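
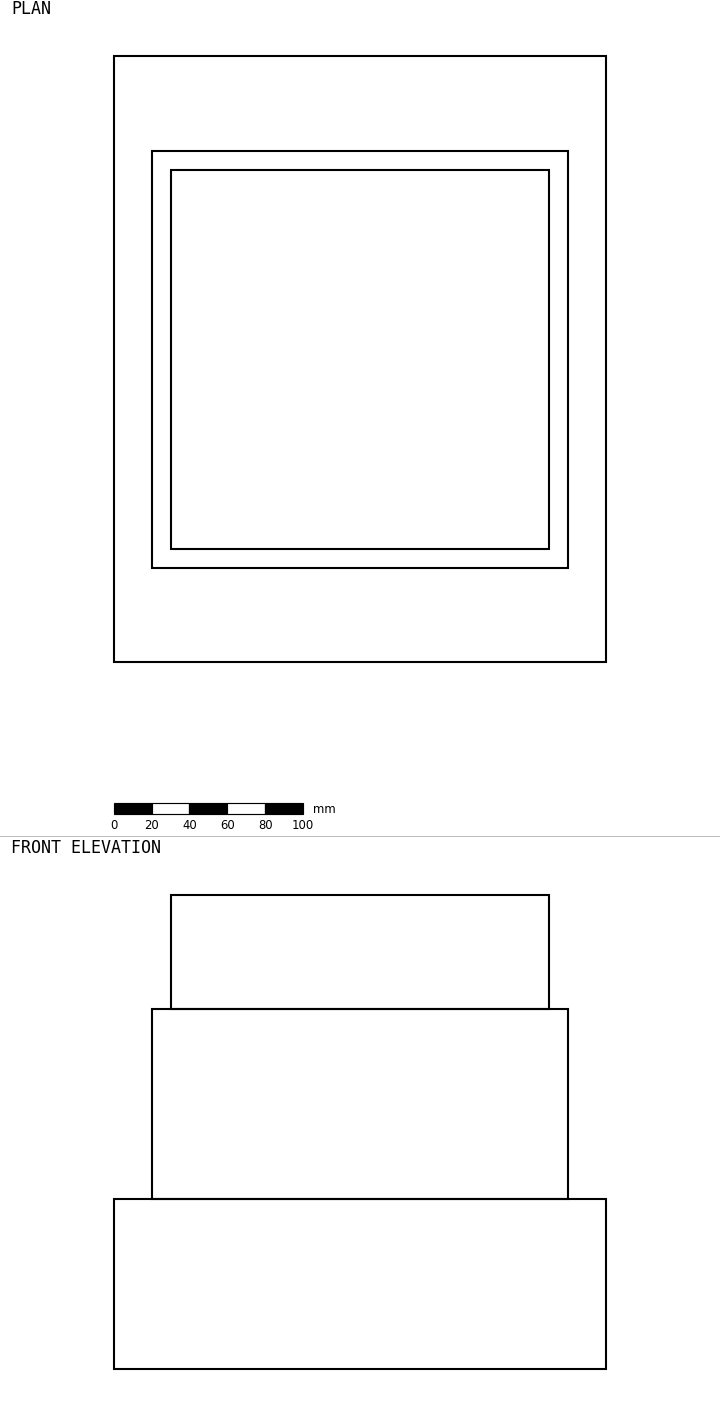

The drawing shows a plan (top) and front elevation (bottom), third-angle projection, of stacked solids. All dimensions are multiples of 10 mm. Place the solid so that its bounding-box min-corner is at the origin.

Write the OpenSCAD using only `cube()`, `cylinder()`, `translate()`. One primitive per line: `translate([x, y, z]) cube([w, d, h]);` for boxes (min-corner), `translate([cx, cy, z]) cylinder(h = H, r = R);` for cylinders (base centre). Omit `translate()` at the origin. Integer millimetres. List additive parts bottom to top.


cube([260, 320, 90]);
translate([20, 50, 90]) cube([220, 220, 100]);
translate([30, 60, 190]) cube([200, 200, 60]);


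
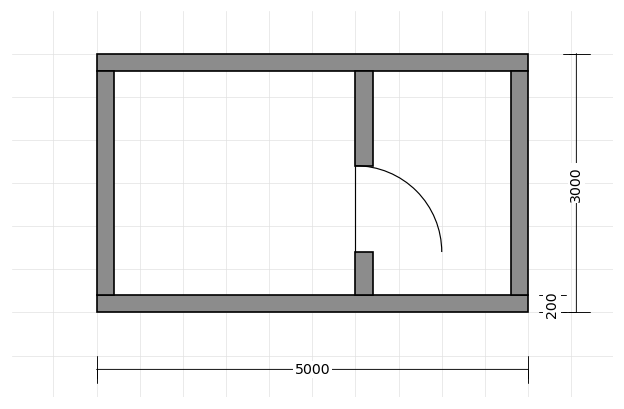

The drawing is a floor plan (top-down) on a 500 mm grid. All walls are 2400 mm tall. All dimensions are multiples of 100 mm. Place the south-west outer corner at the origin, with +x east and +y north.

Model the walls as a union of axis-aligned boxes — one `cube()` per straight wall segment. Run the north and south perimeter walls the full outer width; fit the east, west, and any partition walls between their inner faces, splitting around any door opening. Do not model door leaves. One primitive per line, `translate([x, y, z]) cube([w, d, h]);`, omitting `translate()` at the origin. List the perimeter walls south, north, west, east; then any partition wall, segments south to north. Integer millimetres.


cube([5000, 200, 2400]);
translate([0, 2800, 0]) cube([5000, 200, 2400]);
translate([0, 200, 0]) cube([200, 2600, 2400]);
translate([4800, 200, 0]) cube([200, 2600, 2400]);
translate([3000, 200, 0]) cube([200, 500, 2400]);
translate([3000, 1700, 0]) cube([200, 1100, 2400]);


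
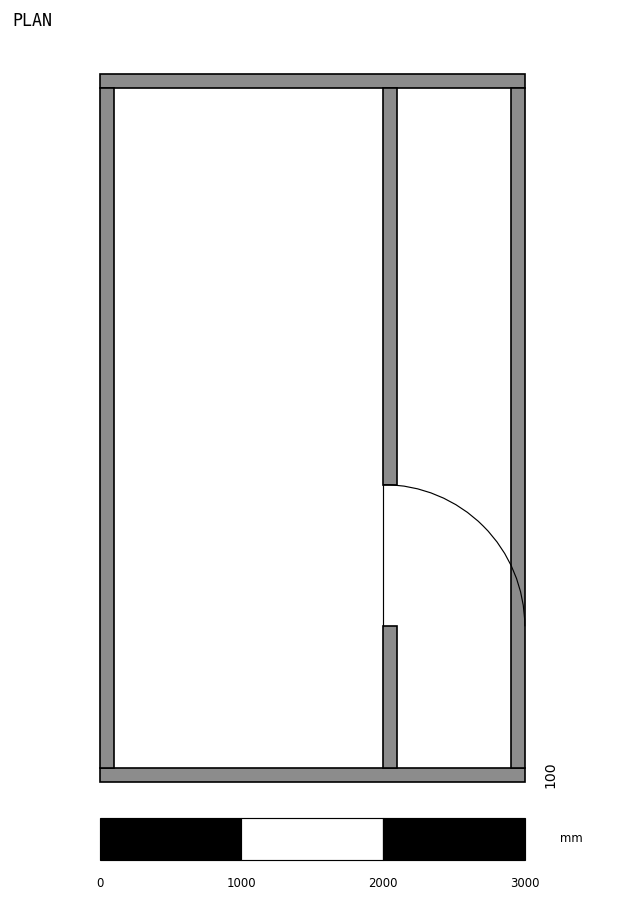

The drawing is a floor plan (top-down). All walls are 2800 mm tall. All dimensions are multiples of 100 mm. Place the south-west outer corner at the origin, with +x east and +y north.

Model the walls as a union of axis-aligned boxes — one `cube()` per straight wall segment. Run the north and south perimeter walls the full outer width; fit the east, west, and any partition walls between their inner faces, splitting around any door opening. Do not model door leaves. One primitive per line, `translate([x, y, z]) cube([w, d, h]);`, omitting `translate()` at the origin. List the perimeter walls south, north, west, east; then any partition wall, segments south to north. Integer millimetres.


cube([3000, 100, 2800]);
translate([0, 4900, 0]) cube([3000, 100, 2800]);
translate([0, 100, 0]) cube([100, 4800, 2800]);
translate([2900, 100, 0]) cube([100, 4800, 2800]);
translate([2000, 100, 0]) cube([100, 1000, 2800]);
translate([2000, 2100, 0]) cube([100, 2800, 2800]);


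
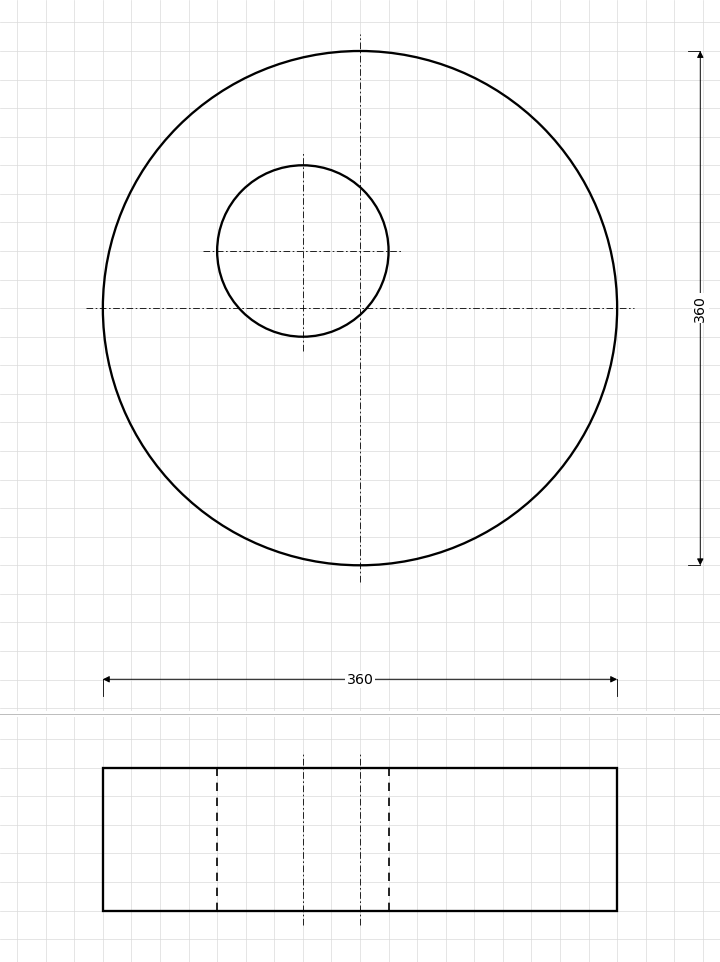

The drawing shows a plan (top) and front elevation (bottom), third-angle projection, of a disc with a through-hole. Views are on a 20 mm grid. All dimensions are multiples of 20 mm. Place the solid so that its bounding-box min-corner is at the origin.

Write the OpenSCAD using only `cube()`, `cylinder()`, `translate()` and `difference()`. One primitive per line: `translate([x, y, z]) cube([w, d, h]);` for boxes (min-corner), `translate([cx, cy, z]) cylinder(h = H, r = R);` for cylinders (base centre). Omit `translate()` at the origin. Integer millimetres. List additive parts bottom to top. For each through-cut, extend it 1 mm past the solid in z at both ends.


difference() {
  translate([180, 180, 0]) cylinder(h = 100, r = 180);
  translate([140, 220, -1]) cylinder(h = 102, r = 60);
}


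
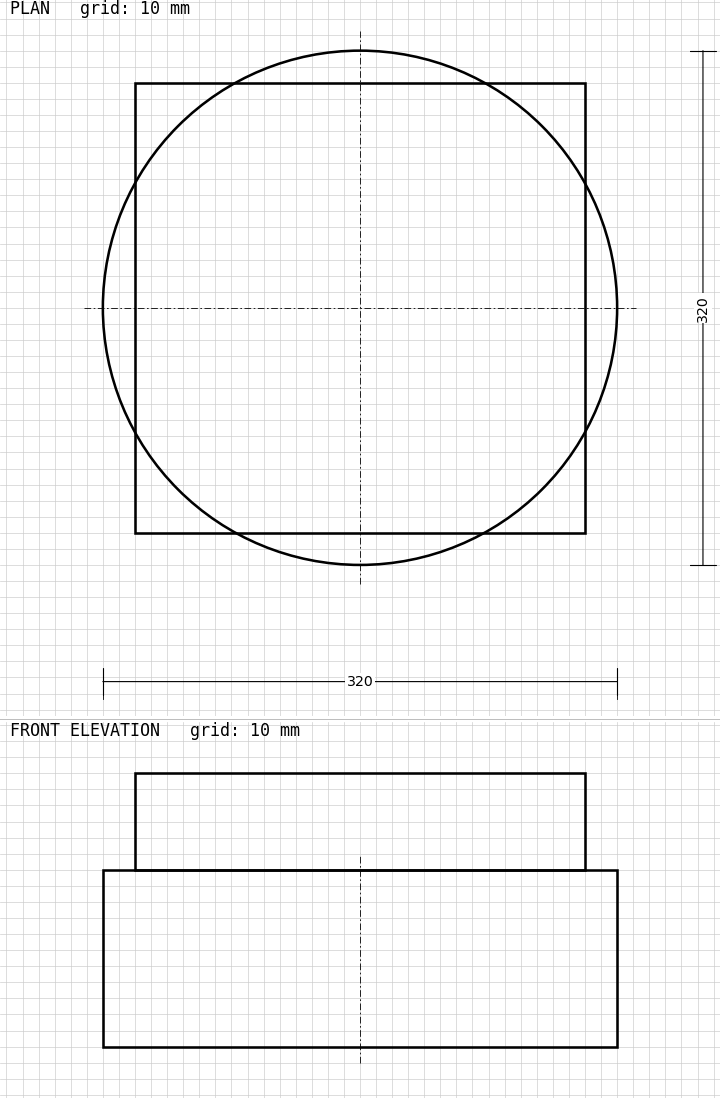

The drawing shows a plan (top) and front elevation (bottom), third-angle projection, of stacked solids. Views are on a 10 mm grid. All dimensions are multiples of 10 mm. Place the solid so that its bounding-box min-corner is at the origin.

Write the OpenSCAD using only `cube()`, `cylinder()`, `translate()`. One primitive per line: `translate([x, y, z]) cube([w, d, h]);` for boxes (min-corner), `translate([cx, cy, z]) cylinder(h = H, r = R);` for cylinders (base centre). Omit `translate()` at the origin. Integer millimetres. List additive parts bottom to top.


translate([160, 160, 0]) cylinder(h = 110, r = 160);
translate([20, 20, 110]) cube([280, 280, 60]);


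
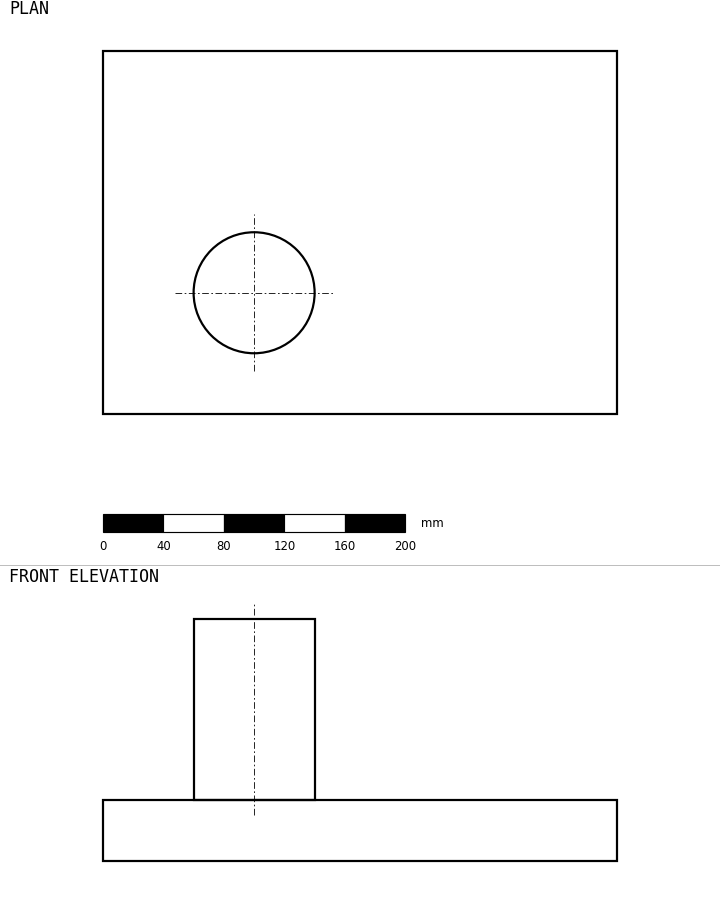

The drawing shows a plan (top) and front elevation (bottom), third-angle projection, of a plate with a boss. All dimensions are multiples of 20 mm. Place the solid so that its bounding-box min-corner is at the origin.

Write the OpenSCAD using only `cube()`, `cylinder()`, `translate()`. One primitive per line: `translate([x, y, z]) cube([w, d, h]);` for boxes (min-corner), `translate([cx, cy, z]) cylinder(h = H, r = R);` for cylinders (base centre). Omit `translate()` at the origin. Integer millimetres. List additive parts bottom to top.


cube([340, 240, 40]);
translate([100, 80, 40]) cylinder(h = 120, r = 40);


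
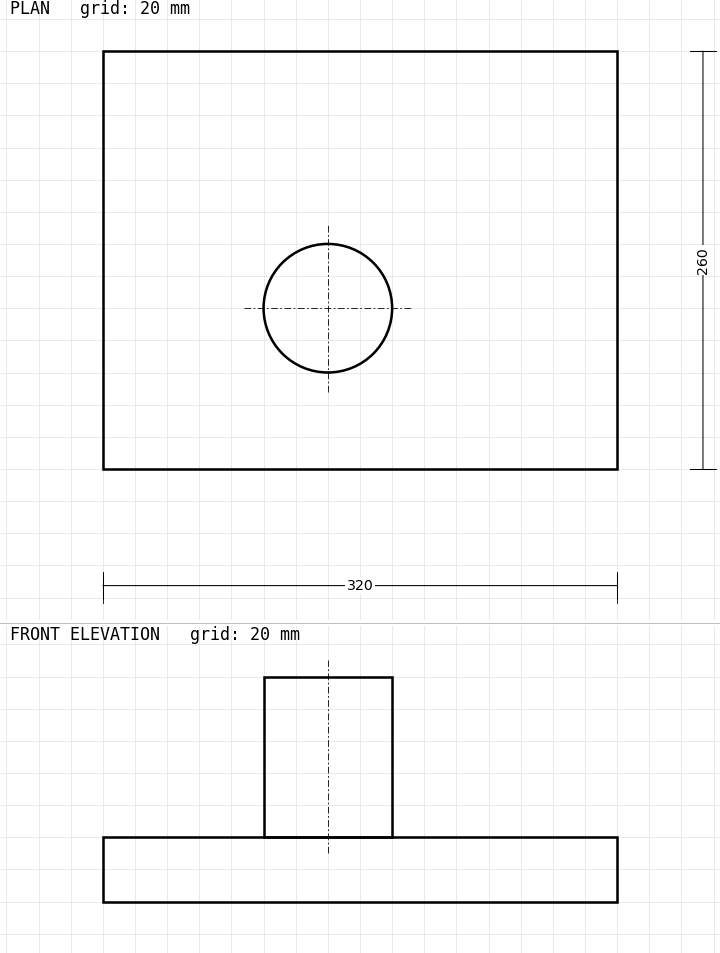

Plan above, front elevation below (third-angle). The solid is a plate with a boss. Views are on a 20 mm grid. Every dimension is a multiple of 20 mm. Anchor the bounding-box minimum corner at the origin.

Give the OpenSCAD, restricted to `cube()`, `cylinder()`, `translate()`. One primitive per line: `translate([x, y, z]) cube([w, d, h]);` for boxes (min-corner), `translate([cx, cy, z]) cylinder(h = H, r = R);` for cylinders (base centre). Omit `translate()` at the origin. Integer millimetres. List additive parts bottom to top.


cube([320, 260, 40]);
translate([140, 100, 40]) cylinder(h = 100, r = 40);


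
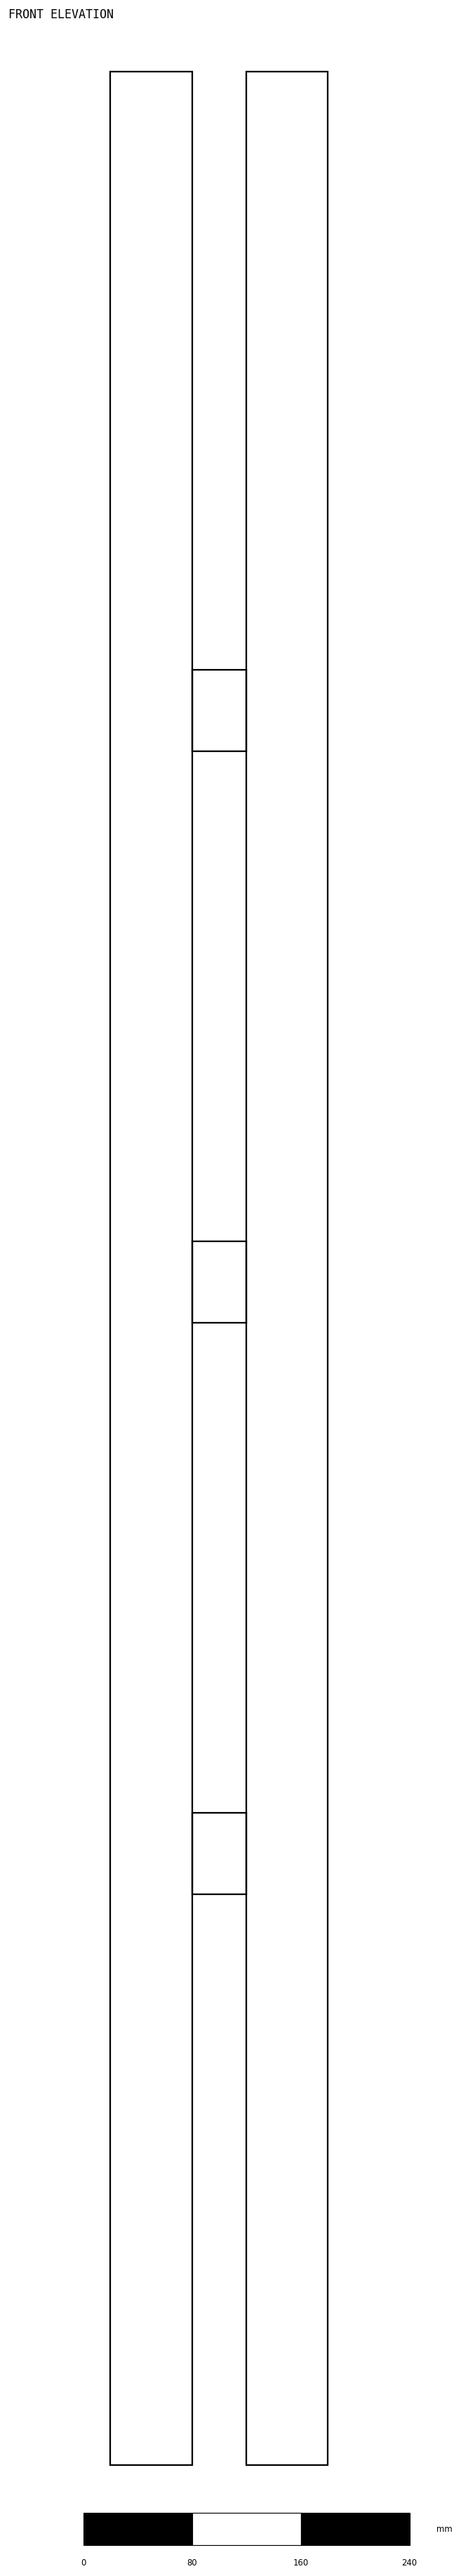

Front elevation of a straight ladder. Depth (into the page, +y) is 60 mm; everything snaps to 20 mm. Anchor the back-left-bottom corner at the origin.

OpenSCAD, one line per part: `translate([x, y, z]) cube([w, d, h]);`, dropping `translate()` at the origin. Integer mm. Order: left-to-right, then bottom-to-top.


cube([60, 60, 1760]);
translate([60, 0, 420]) cube([40, 60, 60]);
translate([60, 0, 840]) cube([40, 60, 60]);
translate([60, 0, 1260]) cube([40, 60, 60]);
translate([100, 0, 0]) cube([60, 60, 1760]);


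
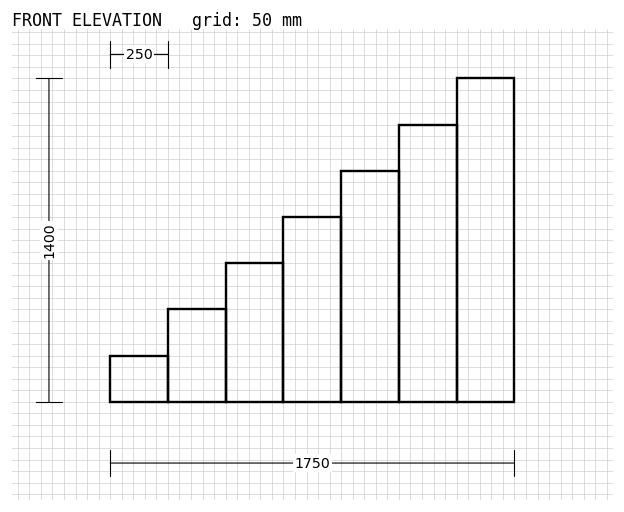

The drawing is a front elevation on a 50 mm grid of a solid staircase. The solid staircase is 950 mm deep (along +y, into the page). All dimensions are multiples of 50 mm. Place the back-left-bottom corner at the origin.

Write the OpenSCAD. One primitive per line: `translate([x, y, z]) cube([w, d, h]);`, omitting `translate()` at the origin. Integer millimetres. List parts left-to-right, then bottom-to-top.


cube([250, 950, 200]);
translate([250, 0, 0]) cube([250, 950, 400]);
translate([500, 0, 0]) cube([250, 950, 600]);
translate([750, 0, 0]) cube([250, 950, 800]);
translate([1000, 0, 0]) cube([250, 950, 1000]);
translate([1250, 0, 0]) cube([250, 950, 1200]);
translate([1500, 0, 0]) cube([250, 950, 1400]);


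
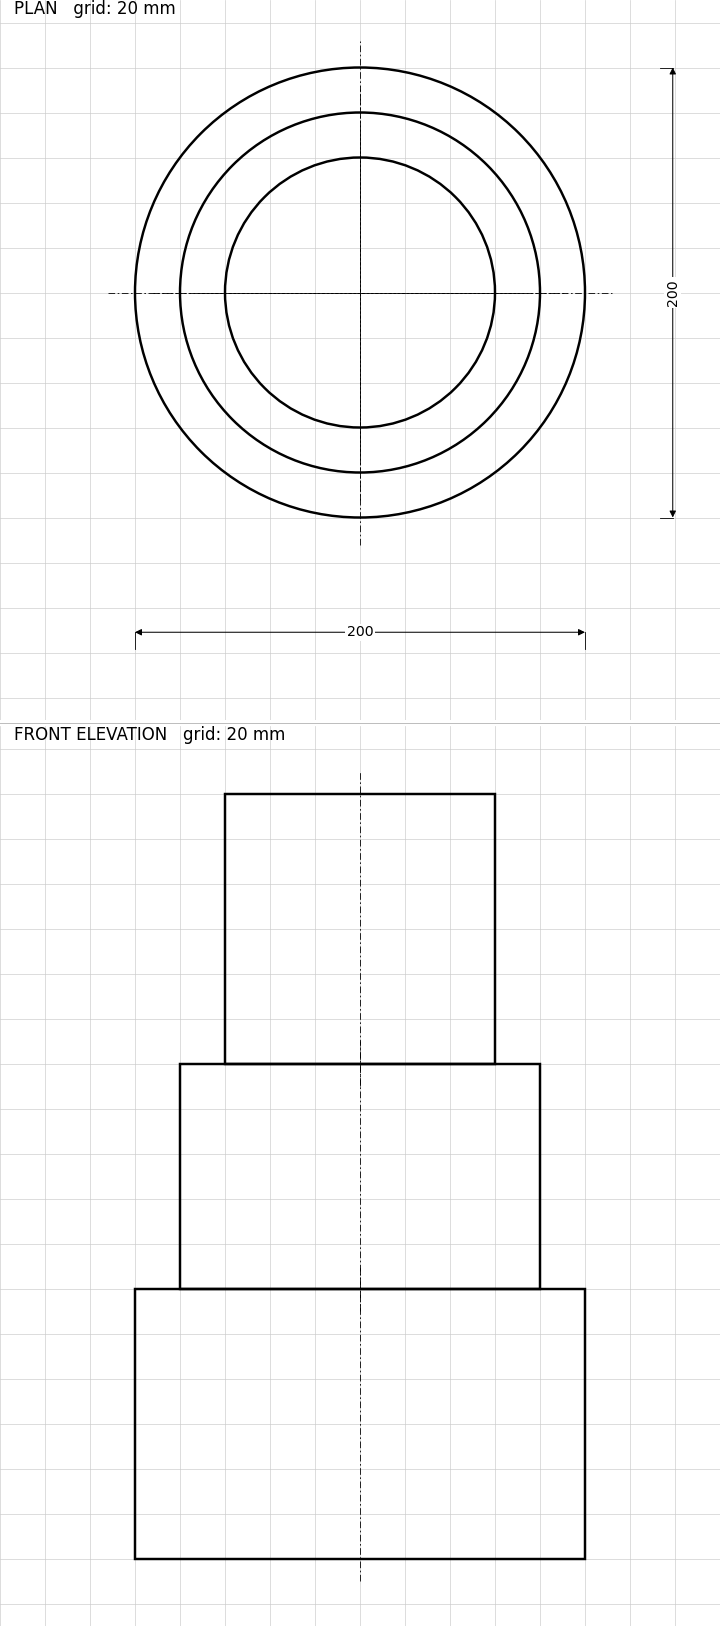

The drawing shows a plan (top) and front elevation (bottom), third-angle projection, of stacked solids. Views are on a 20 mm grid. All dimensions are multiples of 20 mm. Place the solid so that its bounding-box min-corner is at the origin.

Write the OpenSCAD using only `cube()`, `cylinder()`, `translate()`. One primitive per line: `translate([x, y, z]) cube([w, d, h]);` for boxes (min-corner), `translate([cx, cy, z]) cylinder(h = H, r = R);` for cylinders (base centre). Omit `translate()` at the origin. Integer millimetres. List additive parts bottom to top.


translate([100, 100, 0]) cylinder(h = 120, r = 100);
translate([100, 100, 120]) cylinder(h = 100, r = 80);
translate([100, 100, 220]) cylinder(h = 120, r = 60);


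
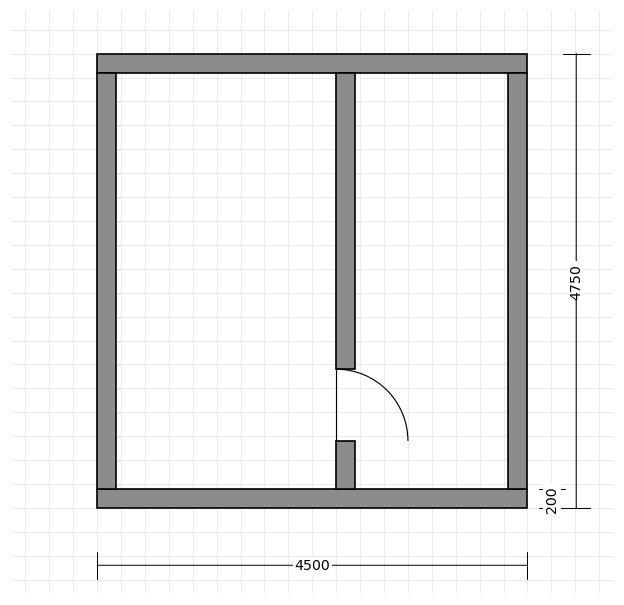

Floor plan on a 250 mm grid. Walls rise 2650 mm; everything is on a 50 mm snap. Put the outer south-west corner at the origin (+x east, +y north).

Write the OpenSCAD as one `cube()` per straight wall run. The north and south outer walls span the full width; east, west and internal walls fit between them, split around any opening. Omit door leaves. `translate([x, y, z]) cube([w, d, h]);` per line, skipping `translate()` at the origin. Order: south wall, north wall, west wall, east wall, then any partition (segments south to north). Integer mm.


cube([4500, 200, 2650]);
translate([0, 4550, 0]) cube([4500, 200, 2650]);
translate([0, 200, 0]) cube([200, 4350, 2650]);
translate([4300, 200, 0]) cube([200, 4350, 2650]);
translate([2500, 200, 0]) cube([200, 500, 2650]);
translate([2500, 1450, 0]) cube([200, 3100, 2650]);


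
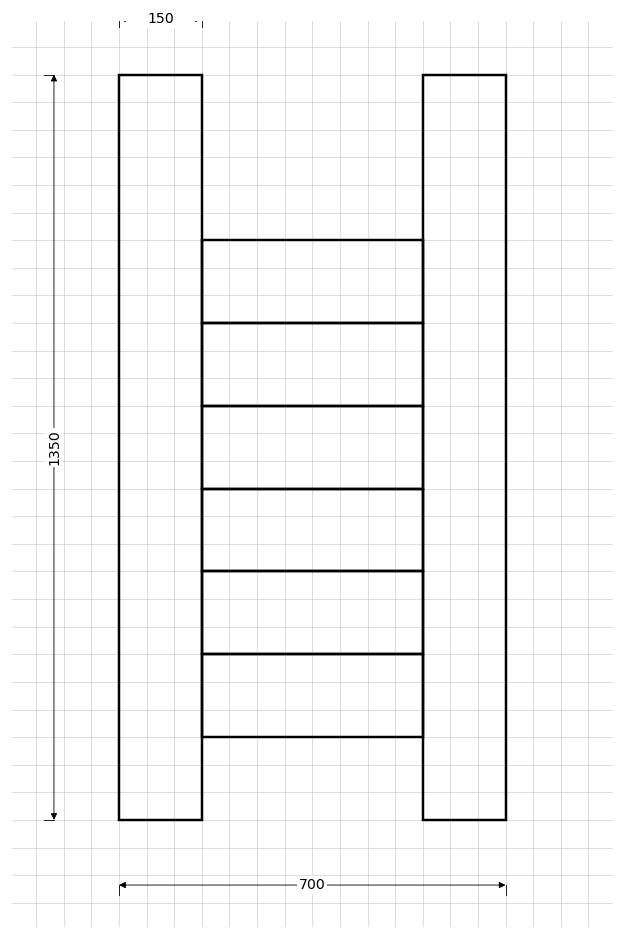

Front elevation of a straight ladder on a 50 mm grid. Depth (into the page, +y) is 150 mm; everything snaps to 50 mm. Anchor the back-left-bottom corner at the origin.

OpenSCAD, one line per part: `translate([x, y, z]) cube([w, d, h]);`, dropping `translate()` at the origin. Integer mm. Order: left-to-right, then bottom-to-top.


cube([150, 150, 1350]);
translate([150, 0, 150]) cube([400, 150, 150]);
translate([150, 0, 300]) cube([400, 150, 150]);
translate([150, 0, 450]) cube([400, 150, 150]);
translate([150, 0, 600]) cube([400, 150, 150]);
translate([150, 0, 750]) cube([400, 150, 150]);
translate([150, 0, 900]) cube([400, 150, 150]);
translate([550, 0, 0]) cube([150, 150, 1350]);


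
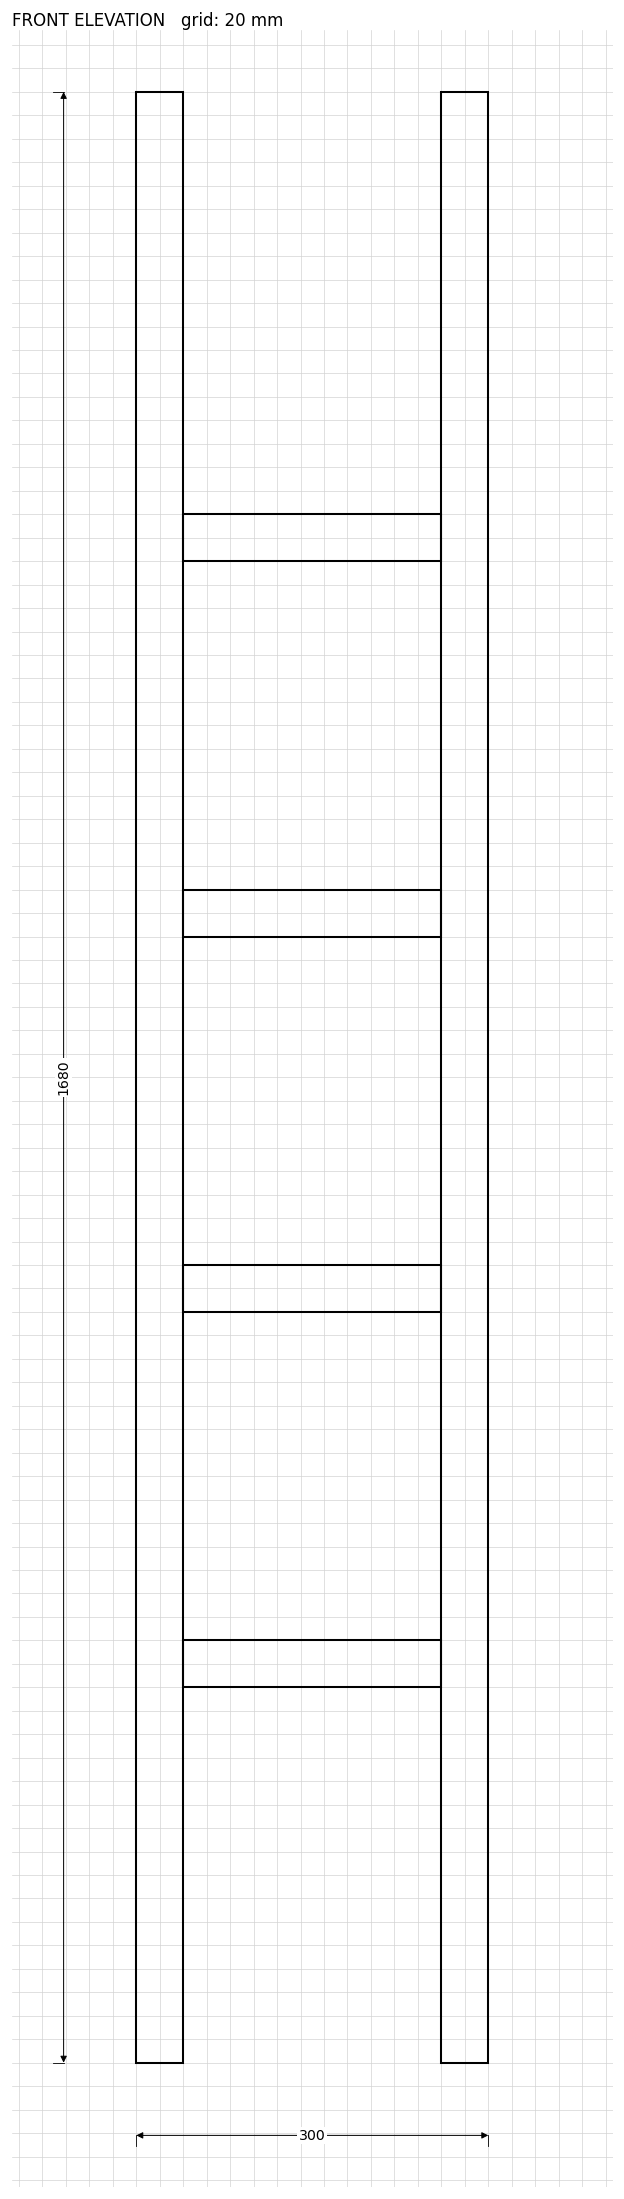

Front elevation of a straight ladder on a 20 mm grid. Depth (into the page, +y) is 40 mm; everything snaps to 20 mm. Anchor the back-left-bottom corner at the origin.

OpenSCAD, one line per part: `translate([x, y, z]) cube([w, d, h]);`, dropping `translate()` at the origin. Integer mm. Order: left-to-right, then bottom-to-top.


cube([40, 40, 1680]);
translate([40, 0, 320]) cube([220, 40, 40]);
translate([40, 0, 640]) cube([220, 40, 40]);
translate([40, 0, 960]) cube([220, 40, 40]);
translate([40, 0, 1280]) cube([220, 40, 40]);
translate([260, 0, 0]) cube([40, 40, 1680]);


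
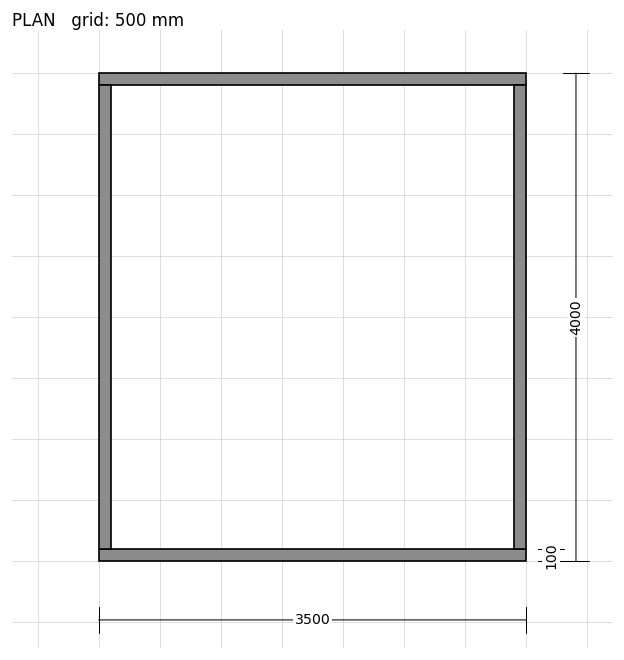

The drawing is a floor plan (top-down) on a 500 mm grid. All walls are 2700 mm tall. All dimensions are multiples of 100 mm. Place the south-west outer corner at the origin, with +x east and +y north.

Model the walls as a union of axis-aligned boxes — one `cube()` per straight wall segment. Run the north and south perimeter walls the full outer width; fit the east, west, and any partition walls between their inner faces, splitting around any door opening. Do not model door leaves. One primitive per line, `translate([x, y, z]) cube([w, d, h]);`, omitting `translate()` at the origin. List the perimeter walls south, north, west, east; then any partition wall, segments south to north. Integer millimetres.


cube([3500, 100, 2700]);
translate([0, 3900, 0]) cube([3500, 100, 2700]);
translate([0, 100, 0]) cube([100, 3800, 2700]);
translate([3400, 100, 0]) cube([100, 3800, 2700]);


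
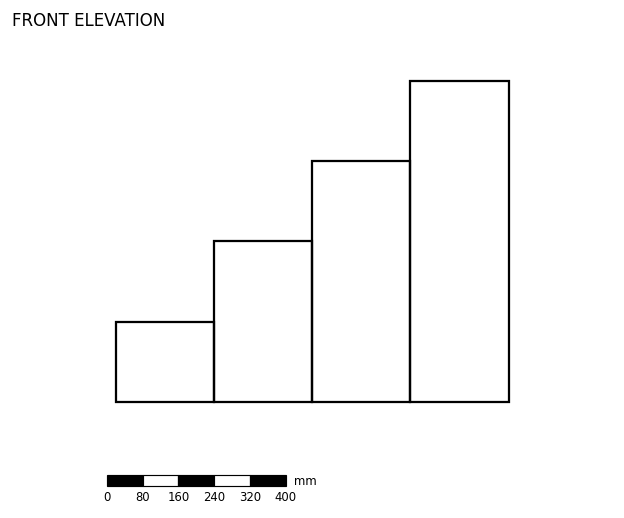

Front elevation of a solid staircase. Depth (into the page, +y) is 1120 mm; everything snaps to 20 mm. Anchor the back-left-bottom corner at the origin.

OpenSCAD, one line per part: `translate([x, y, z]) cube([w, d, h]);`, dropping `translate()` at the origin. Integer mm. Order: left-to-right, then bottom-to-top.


cube([220, 1120, 180]);
translate([220, 0, 0]) cube([220, 1120, 360]);
translate([440, 0, 0]) cube([220, 1120, 540]);
translate([660, 0, 0]) cube([220, 1120, 720]);


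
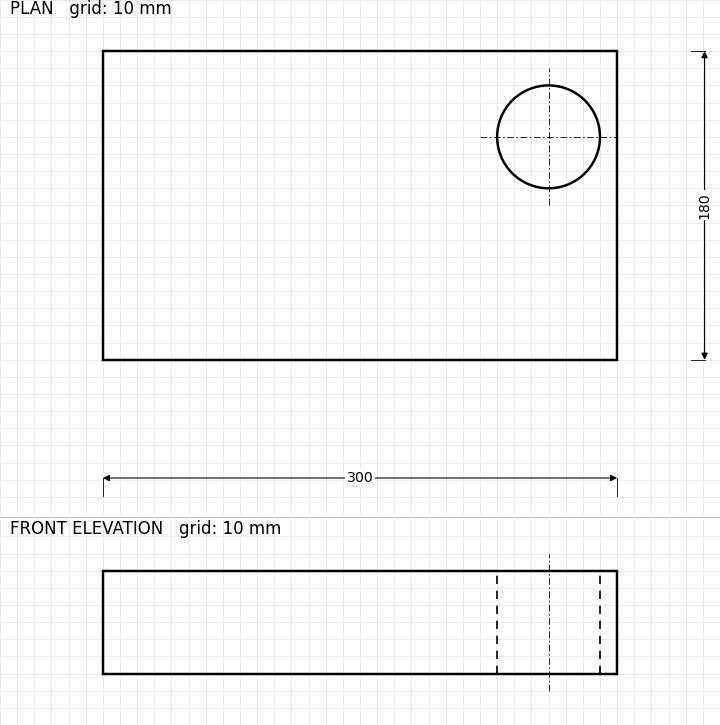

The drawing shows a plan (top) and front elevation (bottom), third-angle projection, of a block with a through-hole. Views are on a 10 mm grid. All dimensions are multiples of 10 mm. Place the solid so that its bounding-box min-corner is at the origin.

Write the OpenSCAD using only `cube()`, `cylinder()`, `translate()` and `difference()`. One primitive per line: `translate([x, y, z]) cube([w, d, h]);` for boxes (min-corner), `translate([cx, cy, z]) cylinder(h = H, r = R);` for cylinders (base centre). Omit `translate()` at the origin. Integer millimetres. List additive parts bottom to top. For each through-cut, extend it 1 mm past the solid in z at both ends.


difference() {
  cube([300, 180, 60]);
  translate([260, 130, -1]) cylinder(h = 62, r = 30);
}


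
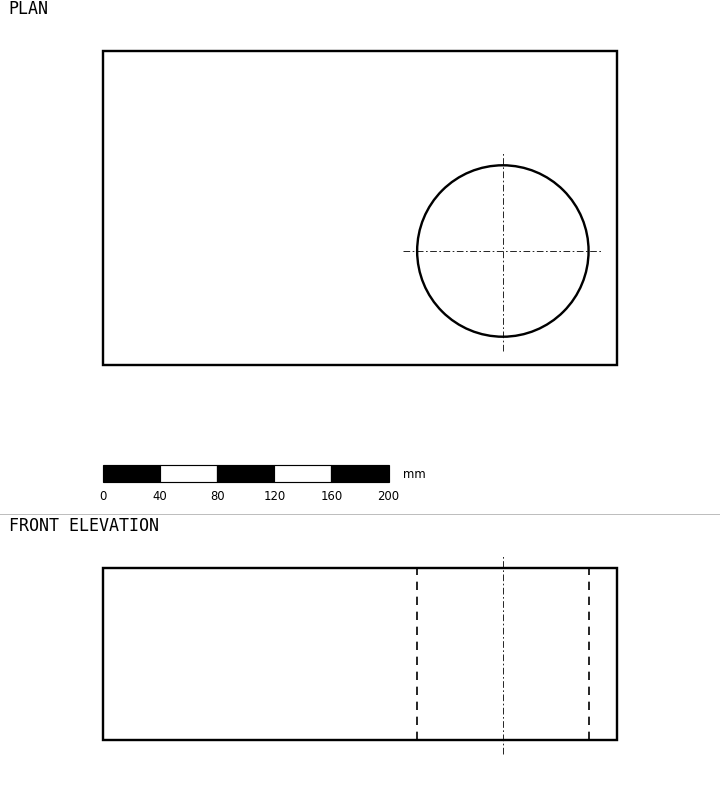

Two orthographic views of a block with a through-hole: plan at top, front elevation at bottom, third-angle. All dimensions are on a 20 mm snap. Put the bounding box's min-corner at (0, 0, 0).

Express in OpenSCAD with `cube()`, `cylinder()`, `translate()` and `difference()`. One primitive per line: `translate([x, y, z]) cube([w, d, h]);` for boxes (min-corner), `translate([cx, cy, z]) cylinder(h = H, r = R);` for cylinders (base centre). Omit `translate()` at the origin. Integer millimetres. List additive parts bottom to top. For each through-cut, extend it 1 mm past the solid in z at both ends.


difference() {
  cube([360, 220, 120]);
  translate([280, 80, -1]) cylinder(h = 122, r = 60);
}


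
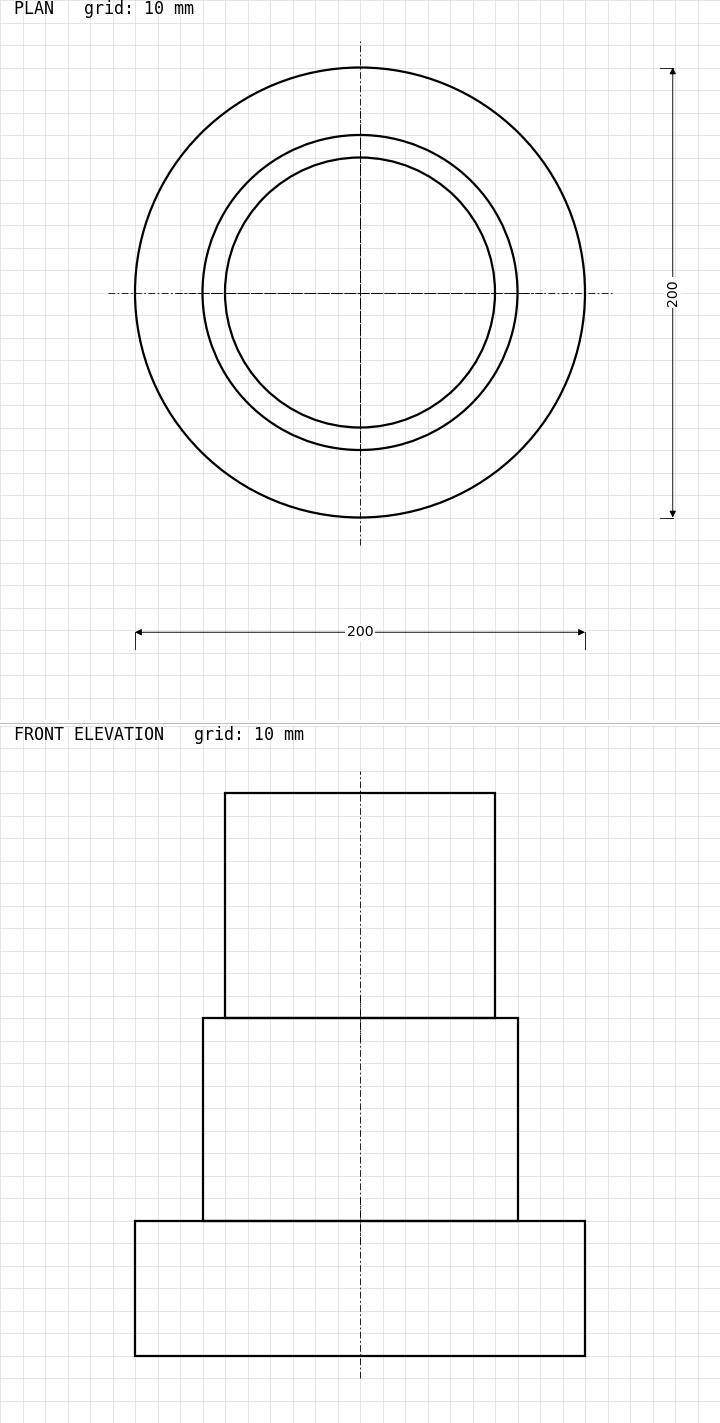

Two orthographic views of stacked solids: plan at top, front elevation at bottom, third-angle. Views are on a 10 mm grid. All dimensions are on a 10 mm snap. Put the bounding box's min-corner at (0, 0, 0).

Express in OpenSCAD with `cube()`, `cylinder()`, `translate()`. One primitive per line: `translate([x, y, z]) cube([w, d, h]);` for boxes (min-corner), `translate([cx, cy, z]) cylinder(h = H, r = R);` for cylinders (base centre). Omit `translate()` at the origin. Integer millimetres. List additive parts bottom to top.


translate([100, 100, 0]) cylinder(h = 60, r = 100);
translate([100, 100, 60]) cylinder(h = 90, r = 70);
translate([100, 100, 150]) cylinder(h = 100, r = 60);


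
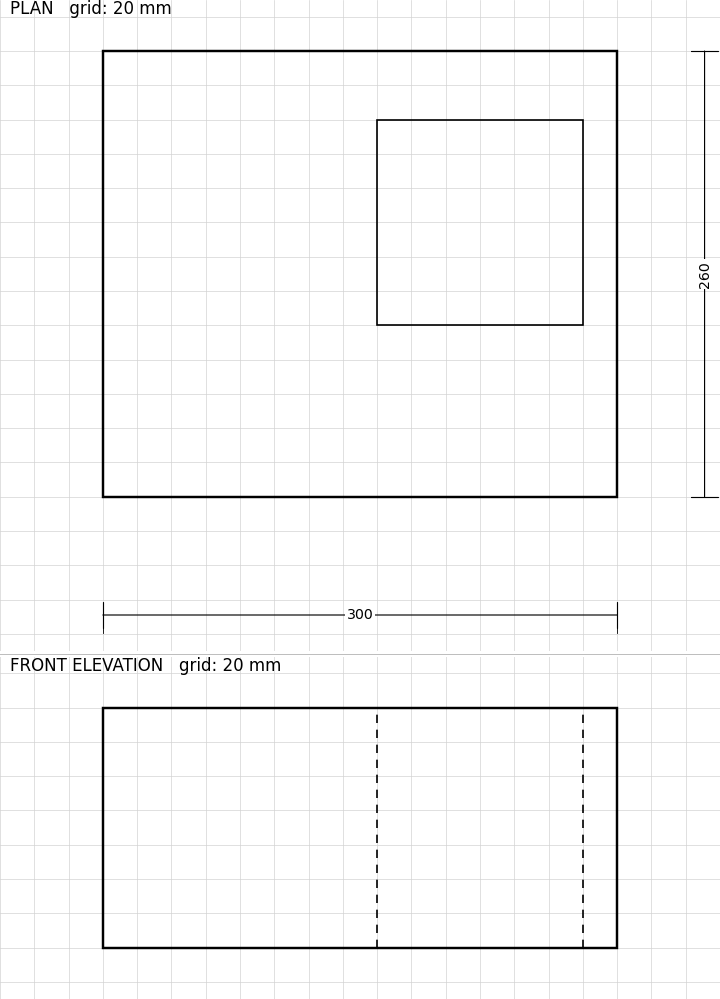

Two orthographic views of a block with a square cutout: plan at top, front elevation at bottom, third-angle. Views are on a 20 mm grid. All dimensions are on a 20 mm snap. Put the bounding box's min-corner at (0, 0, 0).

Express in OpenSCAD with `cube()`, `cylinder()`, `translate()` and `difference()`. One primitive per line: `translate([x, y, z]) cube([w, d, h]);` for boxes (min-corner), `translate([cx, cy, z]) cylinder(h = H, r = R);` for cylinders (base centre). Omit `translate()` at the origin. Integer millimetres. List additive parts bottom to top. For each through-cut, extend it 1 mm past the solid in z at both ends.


difference() {
  cube([300, 260, 140]);
  translate([160, 100, -1]) cube([120, 120, 142]);
}


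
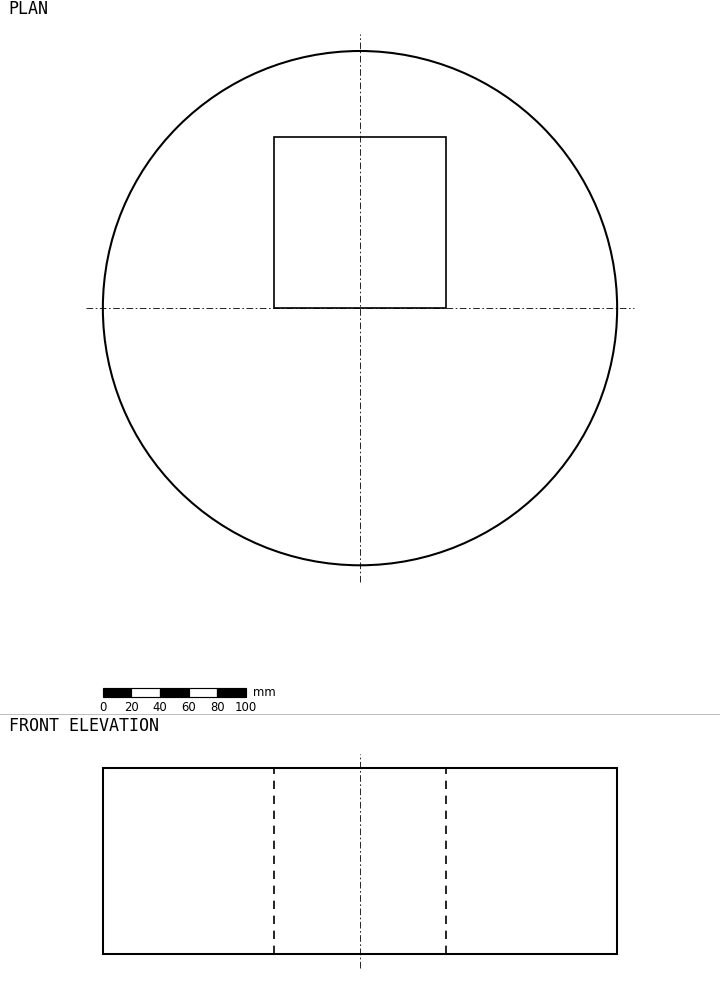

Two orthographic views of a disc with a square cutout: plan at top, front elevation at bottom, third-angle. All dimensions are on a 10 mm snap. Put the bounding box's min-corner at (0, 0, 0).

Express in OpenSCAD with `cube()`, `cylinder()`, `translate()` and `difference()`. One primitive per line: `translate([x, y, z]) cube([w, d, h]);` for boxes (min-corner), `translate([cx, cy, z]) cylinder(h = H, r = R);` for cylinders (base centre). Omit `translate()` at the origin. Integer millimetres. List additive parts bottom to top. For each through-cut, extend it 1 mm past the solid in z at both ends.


difference() {
  translate([180, 180, 0]) cylinder(h = 130, r = 180);
  translate([120, 180, -1]) cube([120, 120, 132]);
}


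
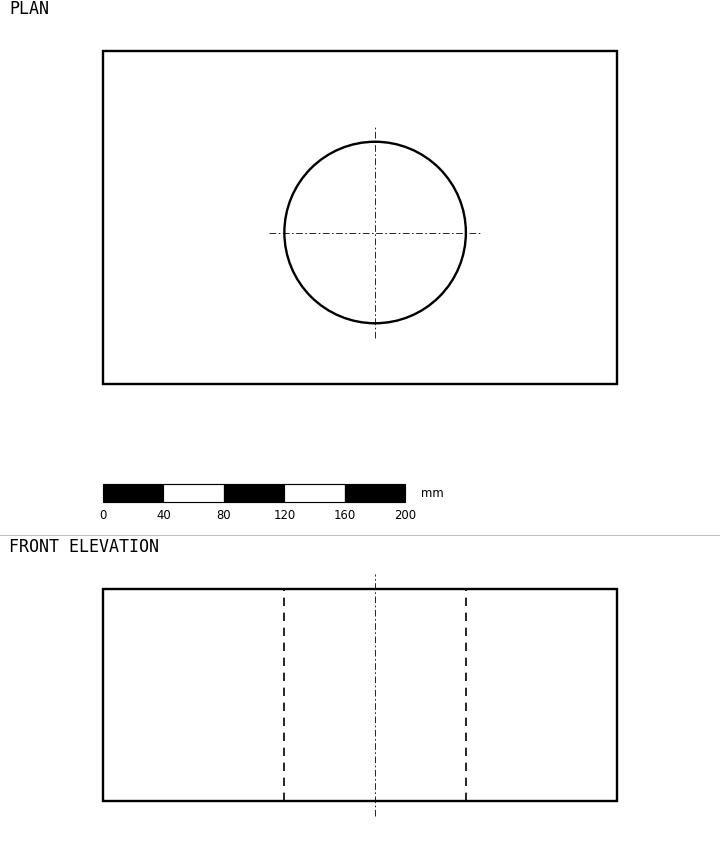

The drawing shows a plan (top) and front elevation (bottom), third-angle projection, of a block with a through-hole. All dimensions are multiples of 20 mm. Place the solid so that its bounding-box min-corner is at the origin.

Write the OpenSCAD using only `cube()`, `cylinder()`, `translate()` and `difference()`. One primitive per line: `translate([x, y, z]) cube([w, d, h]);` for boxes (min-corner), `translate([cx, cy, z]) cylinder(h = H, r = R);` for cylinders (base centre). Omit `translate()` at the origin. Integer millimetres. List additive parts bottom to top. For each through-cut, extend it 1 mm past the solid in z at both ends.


difference() {
  cube([340, 220, 140]);
  translate([180, 100, -1]) cylinder(h = 142, r = 60);
}


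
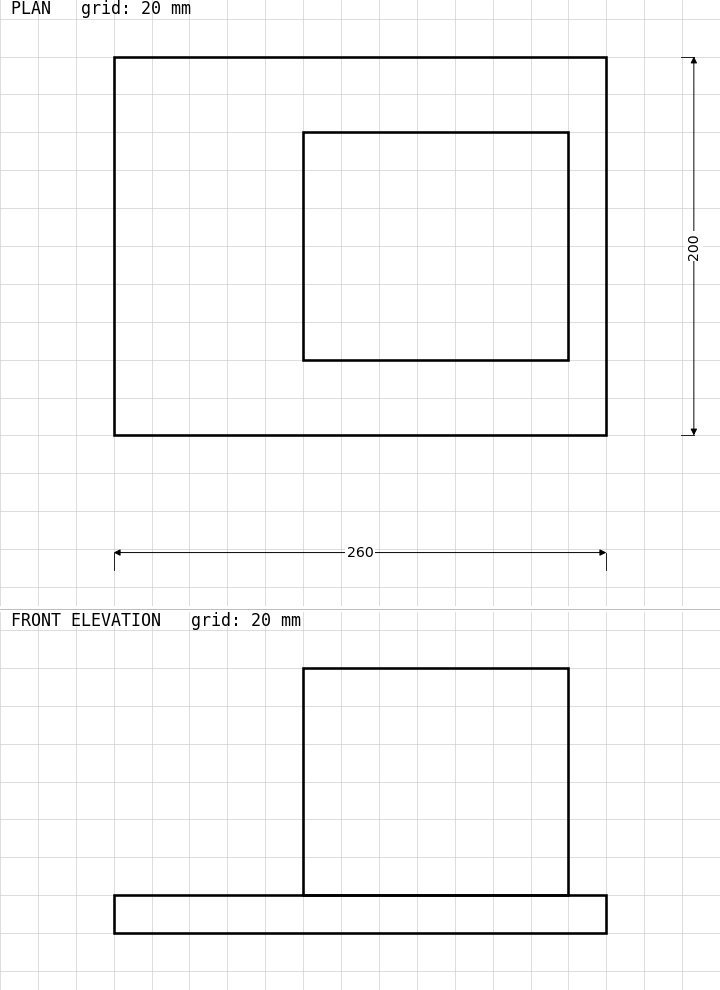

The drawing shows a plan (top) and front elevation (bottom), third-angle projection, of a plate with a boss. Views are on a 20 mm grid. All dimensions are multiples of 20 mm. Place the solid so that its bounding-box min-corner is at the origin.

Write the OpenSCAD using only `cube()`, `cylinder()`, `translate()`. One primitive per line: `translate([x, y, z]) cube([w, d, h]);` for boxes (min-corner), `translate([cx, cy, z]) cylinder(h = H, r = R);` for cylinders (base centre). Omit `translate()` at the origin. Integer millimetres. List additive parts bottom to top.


cube([260, 200, 20]);
translate([100, 40, 20]) cube([140, 120, 120]);


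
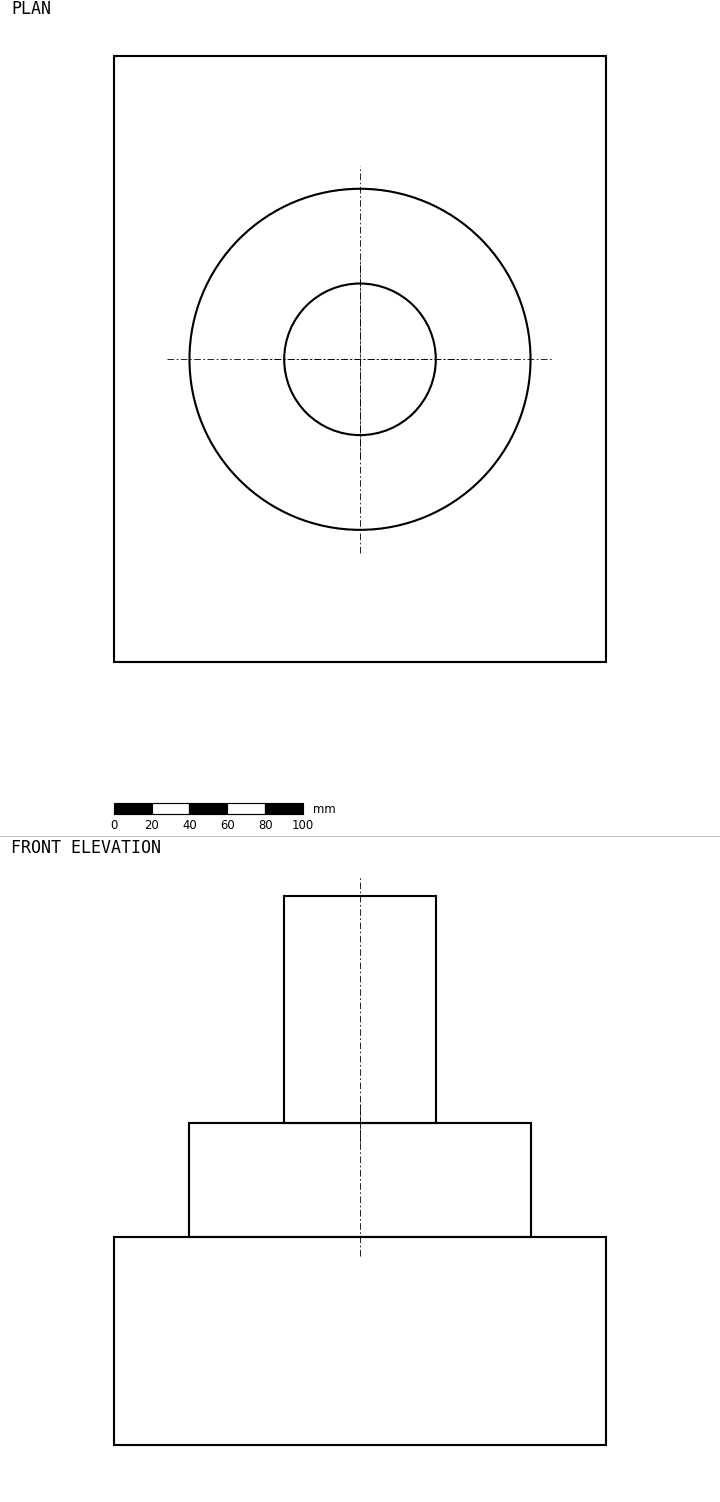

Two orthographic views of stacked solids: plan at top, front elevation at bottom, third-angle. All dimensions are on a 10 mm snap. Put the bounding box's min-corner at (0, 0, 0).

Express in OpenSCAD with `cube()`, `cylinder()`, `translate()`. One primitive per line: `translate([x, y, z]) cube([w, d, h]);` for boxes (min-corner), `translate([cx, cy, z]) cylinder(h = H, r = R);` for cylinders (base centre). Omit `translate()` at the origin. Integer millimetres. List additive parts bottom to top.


cube([260, 320, 110]);
translate([130, 160, 110]) cylinder(h = 60, r = 90);
translate([130, 160, 170]) cylinder(h = 120, r = 40);


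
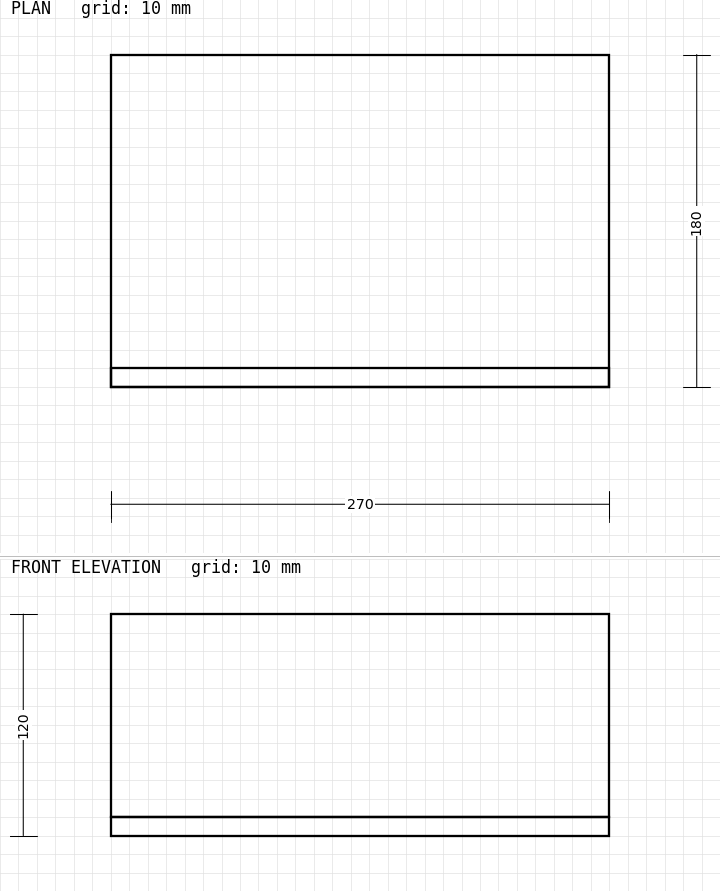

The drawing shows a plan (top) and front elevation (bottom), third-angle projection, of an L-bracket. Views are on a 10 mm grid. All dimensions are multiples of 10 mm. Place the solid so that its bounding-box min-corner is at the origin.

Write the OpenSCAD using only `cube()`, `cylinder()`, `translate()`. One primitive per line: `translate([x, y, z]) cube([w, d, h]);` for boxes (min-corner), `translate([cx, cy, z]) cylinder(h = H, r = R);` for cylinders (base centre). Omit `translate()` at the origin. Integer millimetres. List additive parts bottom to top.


cube([270, 180, 10]);
translate([0, 0, 10]) cube([270, 10, 110]);


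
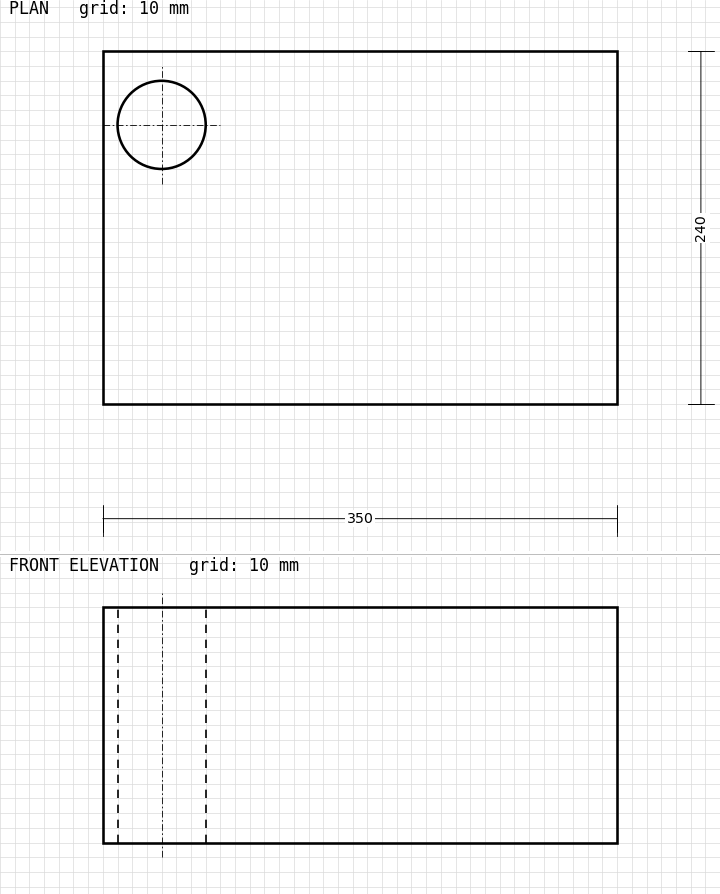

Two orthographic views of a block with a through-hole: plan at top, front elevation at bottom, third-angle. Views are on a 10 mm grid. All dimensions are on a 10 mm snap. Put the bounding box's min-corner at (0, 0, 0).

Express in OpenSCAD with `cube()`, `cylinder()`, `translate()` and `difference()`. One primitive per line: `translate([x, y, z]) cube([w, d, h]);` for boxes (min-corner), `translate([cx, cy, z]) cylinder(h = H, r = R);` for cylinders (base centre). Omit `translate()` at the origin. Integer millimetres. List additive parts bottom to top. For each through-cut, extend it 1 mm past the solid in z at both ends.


difference() {
  cube([350, 240, 160]);
  translate([40, 190, -1]) cylinder(h = 162, r = 30);
}


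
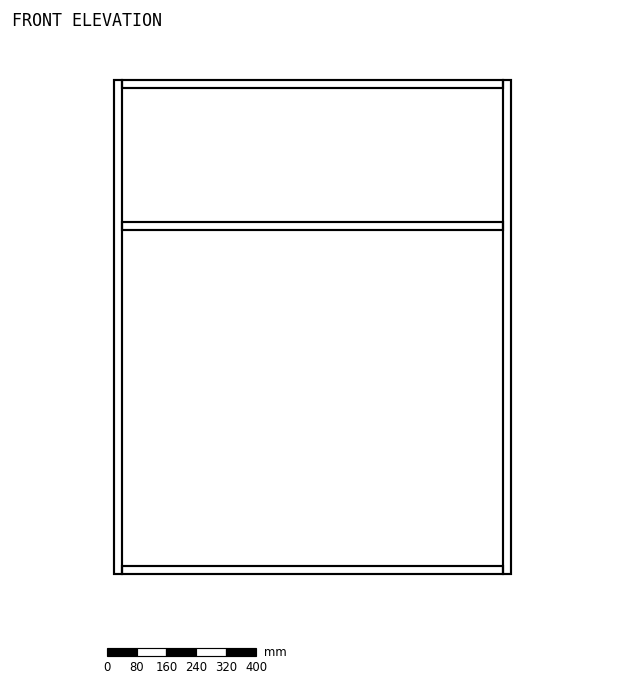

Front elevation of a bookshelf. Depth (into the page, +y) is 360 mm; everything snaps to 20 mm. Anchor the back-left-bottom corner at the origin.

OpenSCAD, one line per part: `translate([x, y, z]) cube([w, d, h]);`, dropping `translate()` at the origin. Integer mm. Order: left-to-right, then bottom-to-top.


cube([20, 360, 1320]);
translate([20, 0, 0]) cube([1020, 360, 20]);
translate([20, 0, 920]) cube([1020, 360, 20]);
translate([20, 0, 1300]) cube([1020, 360, 20]);
translate([1040, 0, 0]) cube([20, 360, 1320]);


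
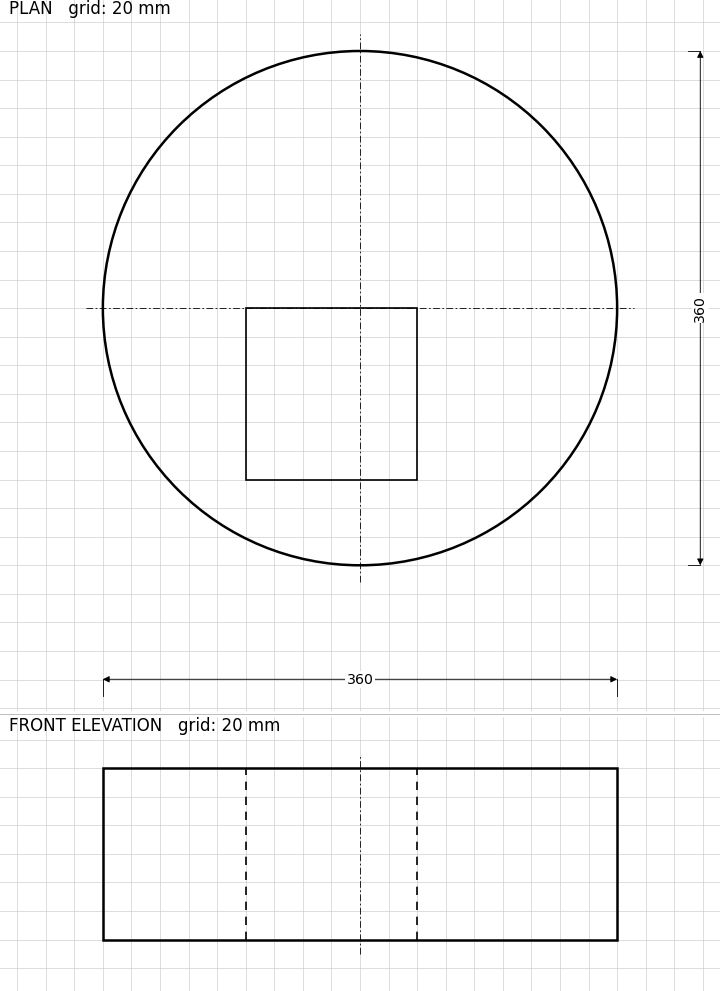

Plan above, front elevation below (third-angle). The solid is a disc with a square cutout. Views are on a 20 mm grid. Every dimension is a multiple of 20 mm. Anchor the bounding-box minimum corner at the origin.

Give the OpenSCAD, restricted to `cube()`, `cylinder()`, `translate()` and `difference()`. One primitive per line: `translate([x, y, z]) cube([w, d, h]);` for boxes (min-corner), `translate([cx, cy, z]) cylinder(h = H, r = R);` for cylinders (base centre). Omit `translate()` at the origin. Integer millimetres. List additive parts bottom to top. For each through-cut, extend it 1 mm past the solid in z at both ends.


difference() {
  translate([180, 180, 0]) cylinder(h = 120, r = 180);
  translate([100, 60, -1]) cube([120, 120, 122]);
}


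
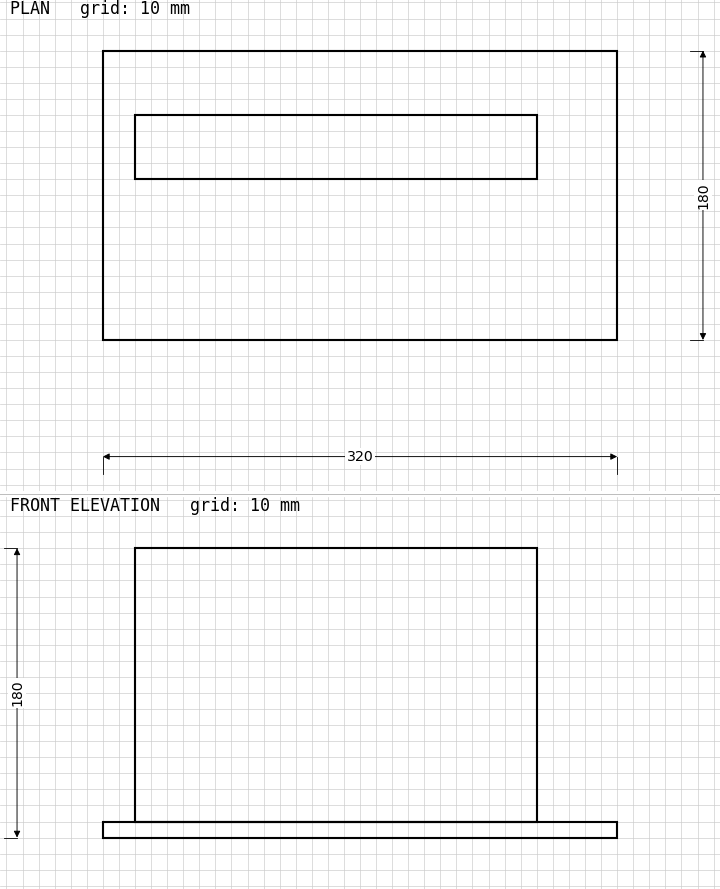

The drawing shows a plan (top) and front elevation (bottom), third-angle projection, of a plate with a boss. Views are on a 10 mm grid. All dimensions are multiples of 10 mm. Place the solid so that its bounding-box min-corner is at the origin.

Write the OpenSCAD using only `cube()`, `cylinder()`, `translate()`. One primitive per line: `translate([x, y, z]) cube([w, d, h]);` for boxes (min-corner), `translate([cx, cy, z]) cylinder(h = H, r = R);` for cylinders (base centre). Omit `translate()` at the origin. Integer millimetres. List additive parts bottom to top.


cube([320, 180, 10]);
translate([20, 100, 10]) cube([250, 40, 170]);


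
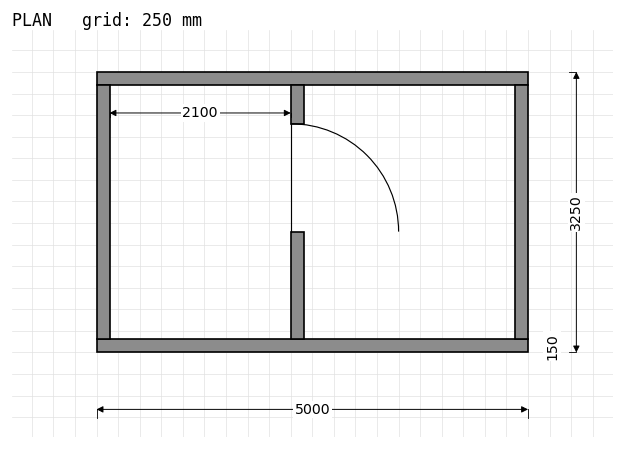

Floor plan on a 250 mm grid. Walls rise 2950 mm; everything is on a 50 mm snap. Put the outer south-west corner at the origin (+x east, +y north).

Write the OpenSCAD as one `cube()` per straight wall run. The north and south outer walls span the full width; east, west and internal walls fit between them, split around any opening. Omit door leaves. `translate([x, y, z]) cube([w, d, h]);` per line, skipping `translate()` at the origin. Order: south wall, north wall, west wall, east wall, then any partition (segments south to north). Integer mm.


cube([5000, 150, 2950]);
translate([0, 3100, 0]) cube([5000, 150, 2950]);
translate([0, 150, 0]) cube([150, 2950, 2950]);
translate([4850, 150, 0]) cube([150, 2950, 2950]);
translate([2250, 150, 0]) cube([150, 1250, 2950]);
translate([2250, 2650, 0]) cube([150, 450, 2950]);


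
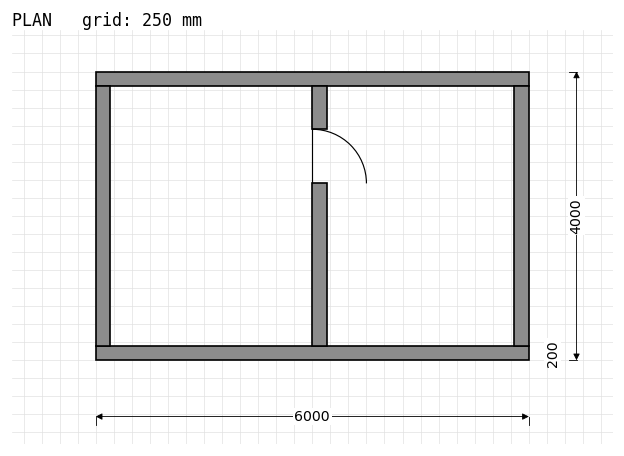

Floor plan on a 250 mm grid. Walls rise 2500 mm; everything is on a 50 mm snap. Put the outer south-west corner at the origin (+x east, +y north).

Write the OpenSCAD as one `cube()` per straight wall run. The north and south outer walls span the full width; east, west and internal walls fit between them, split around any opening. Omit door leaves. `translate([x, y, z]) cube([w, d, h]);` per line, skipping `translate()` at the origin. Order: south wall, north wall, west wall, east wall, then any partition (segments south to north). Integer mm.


cube([6000, 200, 2500]);
translate([0, 3800, 0]) cube([6000, 200, 2500]);
translate([0, 200, 0]) cube([200, 3600, 2500]);
translate([5800, 200, 0]) cube([200, 3600, 2500]);
translate([3000, 200, 0]) cube([200, 2250, 2500]);
translate([3000, 3200, 0]) cube([200, 600, 2500]);


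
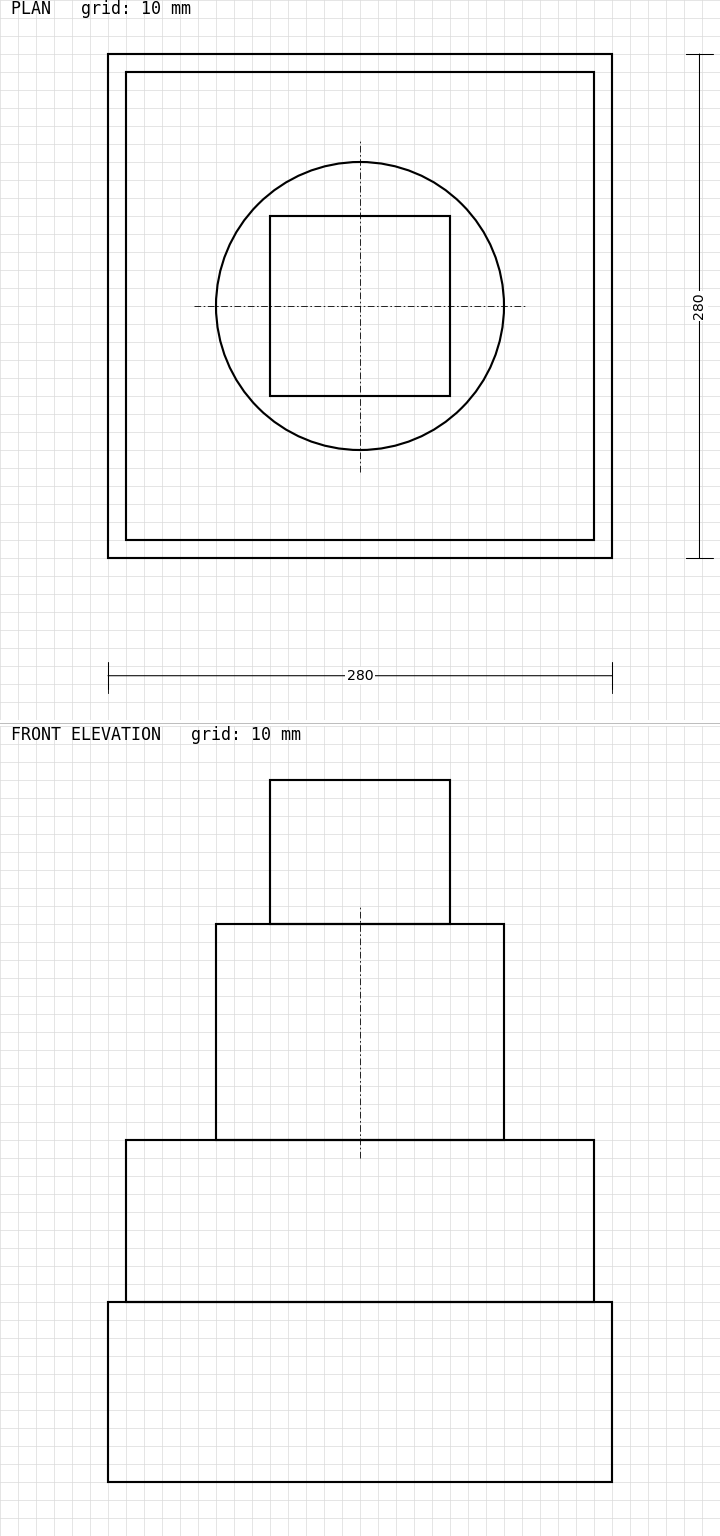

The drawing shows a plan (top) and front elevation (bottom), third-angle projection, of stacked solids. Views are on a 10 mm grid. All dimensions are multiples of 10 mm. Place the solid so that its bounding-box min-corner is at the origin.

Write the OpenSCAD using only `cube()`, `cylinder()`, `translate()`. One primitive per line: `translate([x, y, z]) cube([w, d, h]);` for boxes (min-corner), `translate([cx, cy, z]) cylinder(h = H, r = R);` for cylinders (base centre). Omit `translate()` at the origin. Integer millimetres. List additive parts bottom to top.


cube([280, 280, 100]);
translate([10, 10, 100]) cube([260, 260, 90]);
translate([140, 140, 190]) cylinder(h = 120, r = 80);
translate([90, 90, 310]) cube([100, 100, 80]);


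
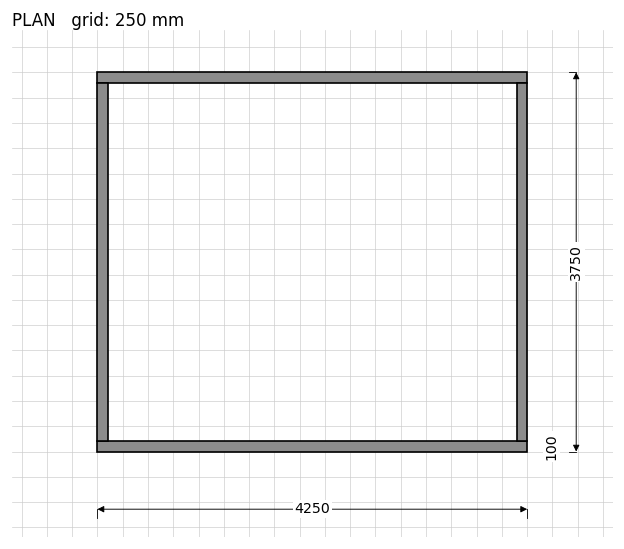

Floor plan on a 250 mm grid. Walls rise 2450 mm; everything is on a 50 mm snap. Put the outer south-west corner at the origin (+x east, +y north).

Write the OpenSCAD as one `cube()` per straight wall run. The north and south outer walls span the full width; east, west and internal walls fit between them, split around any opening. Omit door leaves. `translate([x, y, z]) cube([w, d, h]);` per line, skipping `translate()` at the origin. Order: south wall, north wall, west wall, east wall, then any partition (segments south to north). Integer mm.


cube([4250, 100, 2450]);
translate([0, 3650, 0]) cube([4250, 100, 2450]);
translate([0, 100, 0]) cube([100, 3550, 2450]);
translate([4150, 100, 0]) cube([100, 3550, 2450]);


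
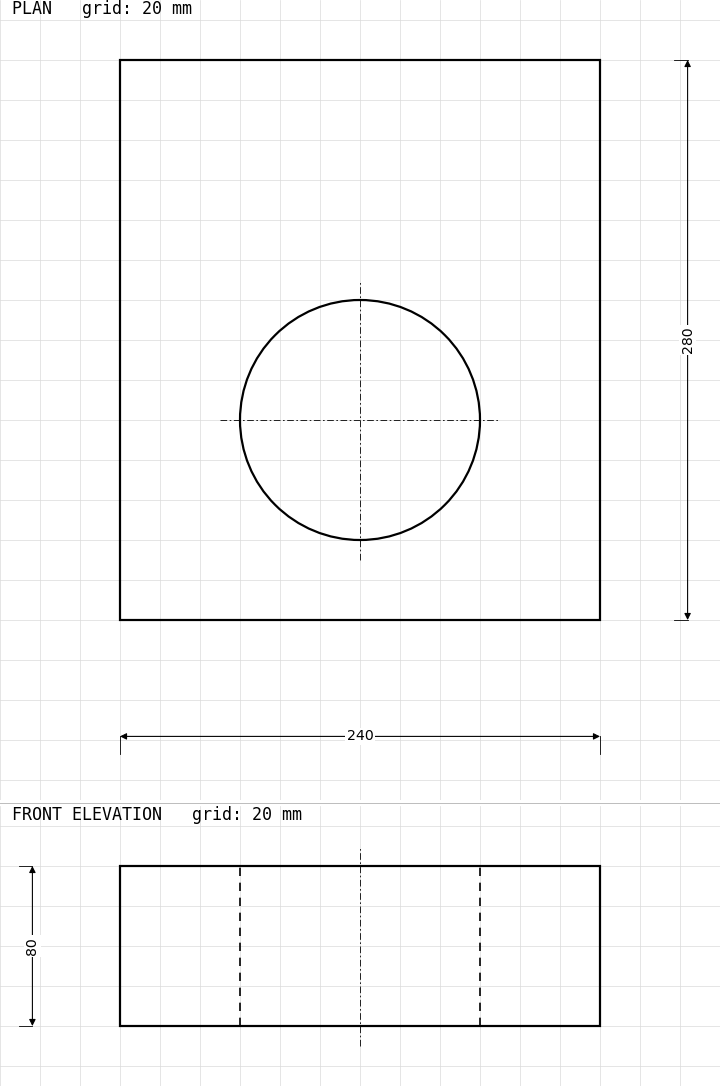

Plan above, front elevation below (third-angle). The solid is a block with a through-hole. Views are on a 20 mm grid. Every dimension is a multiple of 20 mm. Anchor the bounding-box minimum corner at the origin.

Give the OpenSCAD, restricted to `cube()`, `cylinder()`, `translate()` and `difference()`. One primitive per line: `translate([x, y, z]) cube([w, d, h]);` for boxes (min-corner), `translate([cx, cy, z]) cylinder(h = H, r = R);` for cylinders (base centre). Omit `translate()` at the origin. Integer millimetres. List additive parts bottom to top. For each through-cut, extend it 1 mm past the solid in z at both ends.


difference() {
  cube([240, 280, 80]);
  translate([120, 100, -1]) cylinder(h = 82, r = 60);
}


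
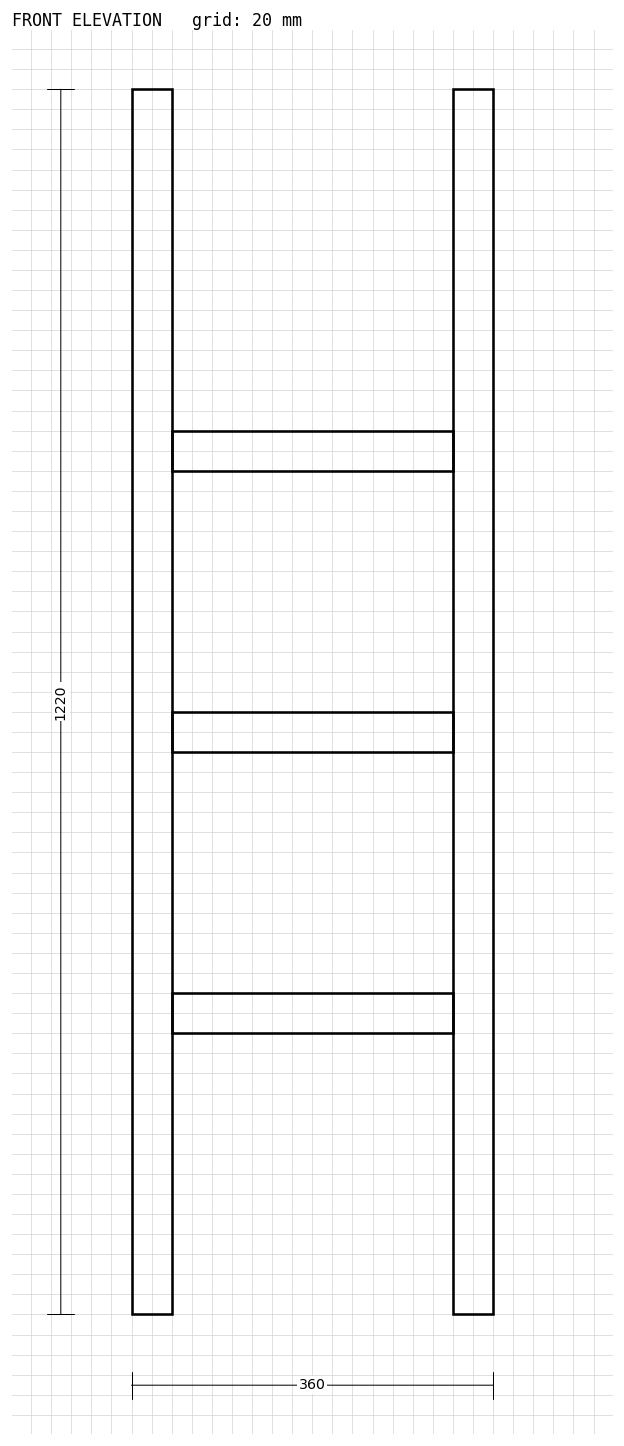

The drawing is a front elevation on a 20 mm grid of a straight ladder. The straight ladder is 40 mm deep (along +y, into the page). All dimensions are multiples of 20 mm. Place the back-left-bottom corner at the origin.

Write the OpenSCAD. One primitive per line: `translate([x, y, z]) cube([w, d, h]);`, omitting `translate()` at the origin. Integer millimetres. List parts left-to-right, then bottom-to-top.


cube([40, 40, 1220]);
translate([40, 0, 280]) cube([280, 40, 40]);
translate([40, 0, 560]) cube([280, 40, 40]);
translate([40, 0, 840]) cube([280, 40, 40]);
translate([320, 0, 0]) cube([40, 40, 1220]);
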